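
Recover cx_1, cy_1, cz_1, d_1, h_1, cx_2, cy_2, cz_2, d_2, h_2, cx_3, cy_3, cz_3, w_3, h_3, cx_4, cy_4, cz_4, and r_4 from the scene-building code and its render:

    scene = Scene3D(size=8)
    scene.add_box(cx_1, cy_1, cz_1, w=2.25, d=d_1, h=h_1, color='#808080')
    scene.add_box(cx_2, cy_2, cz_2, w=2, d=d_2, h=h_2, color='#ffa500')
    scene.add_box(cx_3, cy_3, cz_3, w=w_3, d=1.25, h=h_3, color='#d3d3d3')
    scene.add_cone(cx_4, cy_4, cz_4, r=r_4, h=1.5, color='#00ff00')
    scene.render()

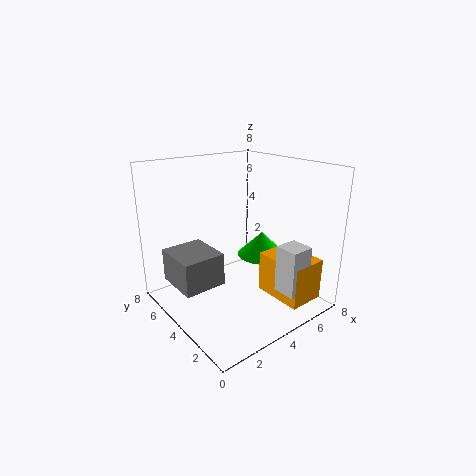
cx_1 = 0.25; cy_1 = 3.25; cz_1 = 2; d_1 = 2.5; h_1 = 1.75; cx_2 = 4.75; cy_2 = 0.25; cz_2 = 1; d_2 = 2.75; h_2 = 2.25; cx_3 = 4.5; cy_3 = 0.25; cz_3 = 1.75; w_3 = 1.25; h_3 = 2.5; cx_4 = 6.5; cy_4 = 4.75; cz_4 = 2; r_4 = 1.5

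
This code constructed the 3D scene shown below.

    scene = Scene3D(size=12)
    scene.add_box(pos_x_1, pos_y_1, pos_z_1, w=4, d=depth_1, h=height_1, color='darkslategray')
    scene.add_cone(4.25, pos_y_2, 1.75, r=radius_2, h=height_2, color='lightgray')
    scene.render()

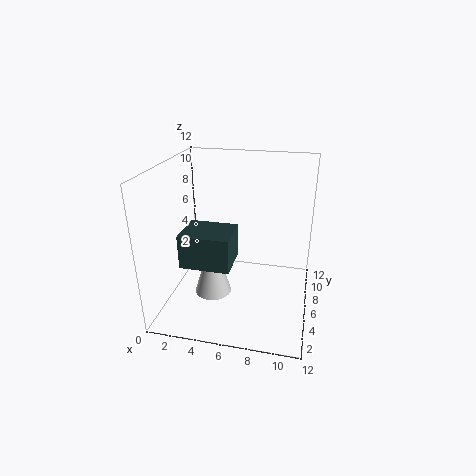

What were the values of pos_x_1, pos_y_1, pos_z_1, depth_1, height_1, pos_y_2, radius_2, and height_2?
pos_x_1 = 2; pos_y_1 = 2.75; pos_z_1 = 4.5; depth_1 = 3.25; height_1 = 2.75; pos_y_2 = 4.25; radius_2 = 1.5; height_2 = 5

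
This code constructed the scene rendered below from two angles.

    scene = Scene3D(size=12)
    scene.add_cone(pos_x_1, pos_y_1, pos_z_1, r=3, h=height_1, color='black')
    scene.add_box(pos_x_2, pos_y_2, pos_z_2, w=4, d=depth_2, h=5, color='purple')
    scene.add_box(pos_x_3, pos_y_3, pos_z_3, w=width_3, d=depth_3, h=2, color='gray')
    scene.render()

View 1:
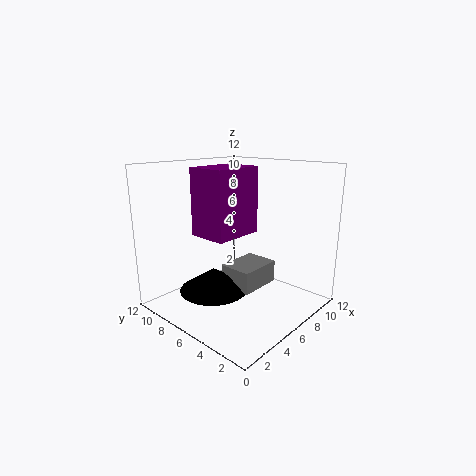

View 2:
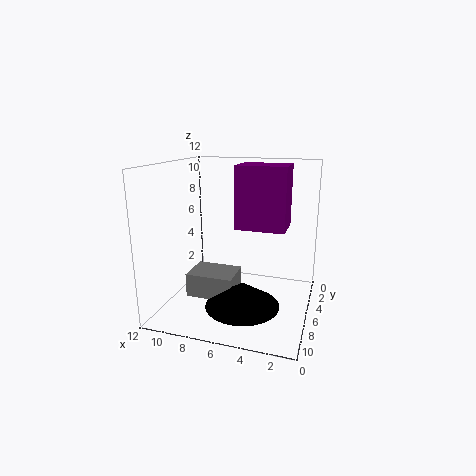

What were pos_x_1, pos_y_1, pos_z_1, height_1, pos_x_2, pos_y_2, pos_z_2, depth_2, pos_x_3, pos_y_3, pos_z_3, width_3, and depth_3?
pos_x_1 = 5, pos_y_1 = 8, pos_z_1 = 1, height_1 = 2, pos_x_2 = 2, pos_y_2 = 4, pos_z_2 = 7, depth_2 = 3, pos_x_3 = 6, pos_y_3 = 5, pos_z_3 = 1, width_3 = 4, depth_3 = 3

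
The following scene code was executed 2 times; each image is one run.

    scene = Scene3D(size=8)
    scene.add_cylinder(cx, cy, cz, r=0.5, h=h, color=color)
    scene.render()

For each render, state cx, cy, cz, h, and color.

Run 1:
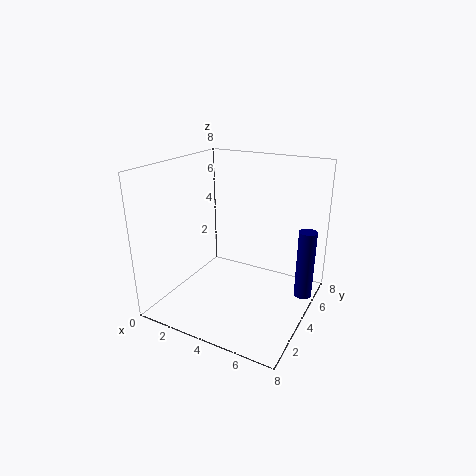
cx = 7.5; cy = 5.5; cz = 0.5; h = 4; color = 'navy'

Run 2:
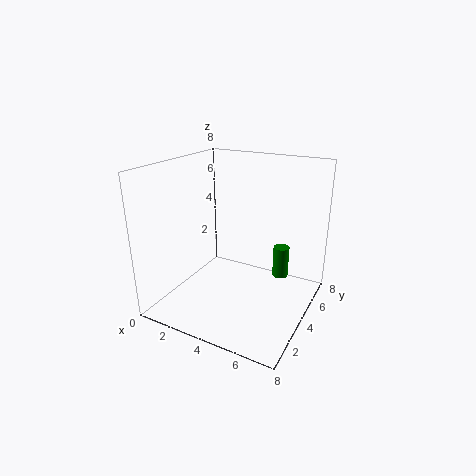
cx = 5.5; cy = 7; cz = 0.5; h = 2; color = 'green'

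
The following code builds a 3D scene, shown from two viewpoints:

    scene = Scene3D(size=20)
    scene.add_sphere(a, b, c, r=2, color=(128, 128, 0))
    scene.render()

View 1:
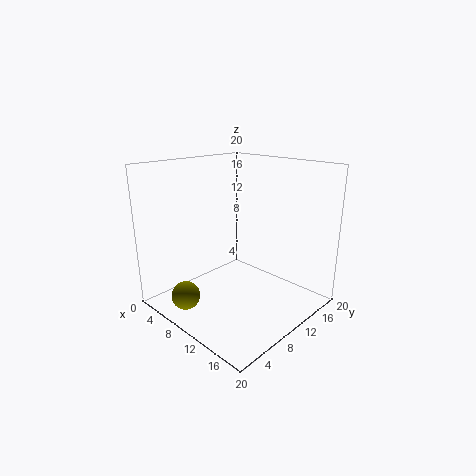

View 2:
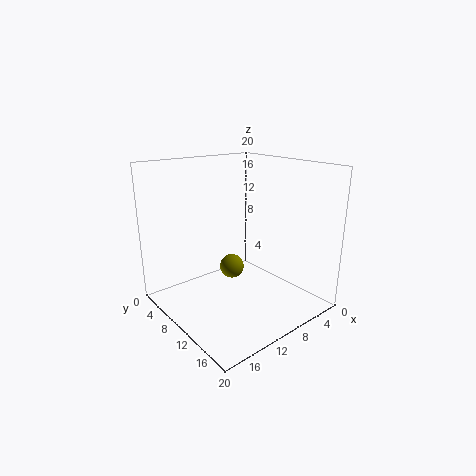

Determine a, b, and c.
a = 6, b = 3.5, c = 2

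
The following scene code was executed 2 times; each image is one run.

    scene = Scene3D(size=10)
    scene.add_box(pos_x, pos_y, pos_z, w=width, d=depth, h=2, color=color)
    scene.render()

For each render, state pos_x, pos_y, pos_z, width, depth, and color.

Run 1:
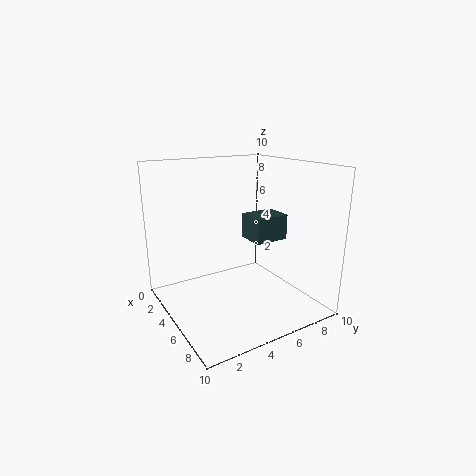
pos_x = 2, pos_y = 7.25, pos_z = 3.75, width = 2.25, depth = 2.75, color = 'darkslategray'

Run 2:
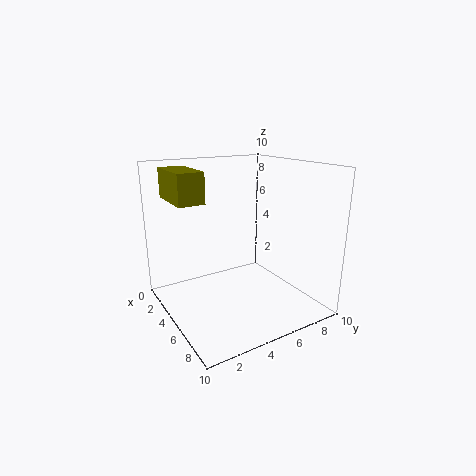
pos_x = 1.75, pos_y = 0.75, pos_z = 7.75, width = 3.5, depth = 1.75, color = 'olive'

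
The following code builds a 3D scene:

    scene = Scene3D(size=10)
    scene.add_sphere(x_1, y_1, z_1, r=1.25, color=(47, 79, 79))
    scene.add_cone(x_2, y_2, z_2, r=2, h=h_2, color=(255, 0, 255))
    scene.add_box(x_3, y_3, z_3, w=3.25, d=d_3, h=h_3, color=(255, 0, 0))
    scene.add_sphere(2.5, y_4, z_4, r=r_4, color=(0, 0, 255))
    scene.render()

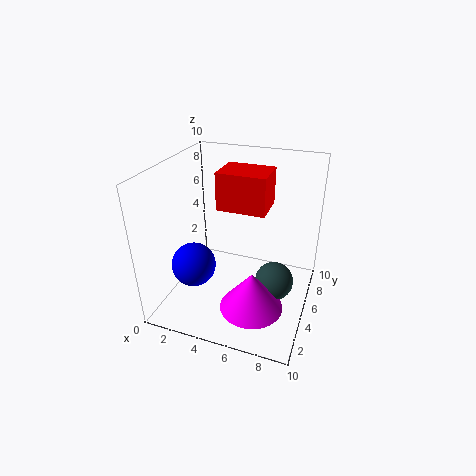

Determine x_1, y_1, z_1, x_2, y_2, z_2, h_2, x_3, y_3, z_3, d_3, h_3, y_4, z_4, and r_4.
x_1 = 8, y_1 = 3.75, z_1 = 3, x_2 = 7, y_2 = 2, z_2 = 2, h_2 = 2.5, x_3 = 3.75, y_3 = 4.25, z_3 = 7.25, d_3 = 2.5, h_3 = 2.5, y_4 = 3, z_4 = 3.5, r_4 = 1.5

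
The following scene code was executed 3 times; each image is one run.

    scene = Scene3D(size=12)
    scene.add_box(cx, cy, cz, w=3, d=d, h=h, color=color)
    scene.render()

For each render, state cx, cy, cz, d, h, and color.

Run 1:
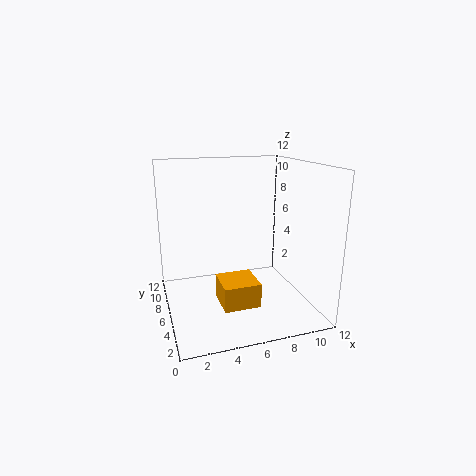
cx = 4, cy = 3, cz = 1, d = 3, h = 2, color = 'orange'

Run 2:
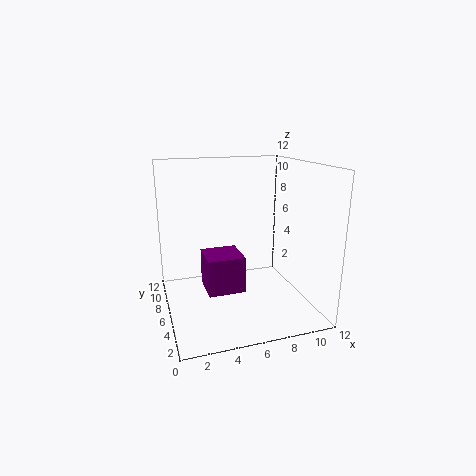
cx = 3, cy = 4, cz = 2, d = 3, h = 3, color = 'purple'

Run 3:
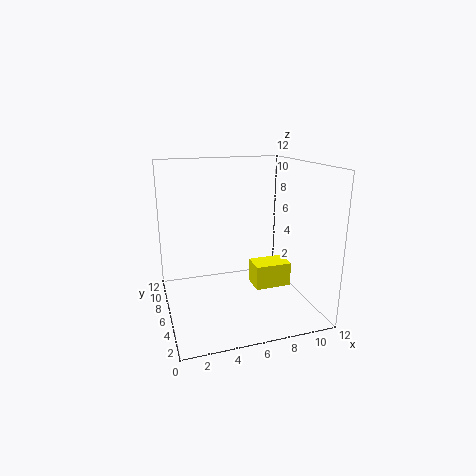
cx = 7, cy = 4, cz = 2, d = 2, h = 2, color = 'yellow'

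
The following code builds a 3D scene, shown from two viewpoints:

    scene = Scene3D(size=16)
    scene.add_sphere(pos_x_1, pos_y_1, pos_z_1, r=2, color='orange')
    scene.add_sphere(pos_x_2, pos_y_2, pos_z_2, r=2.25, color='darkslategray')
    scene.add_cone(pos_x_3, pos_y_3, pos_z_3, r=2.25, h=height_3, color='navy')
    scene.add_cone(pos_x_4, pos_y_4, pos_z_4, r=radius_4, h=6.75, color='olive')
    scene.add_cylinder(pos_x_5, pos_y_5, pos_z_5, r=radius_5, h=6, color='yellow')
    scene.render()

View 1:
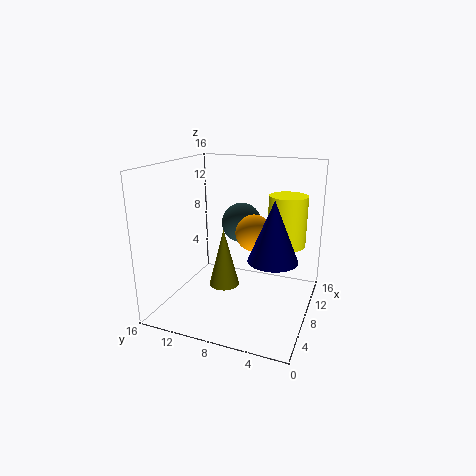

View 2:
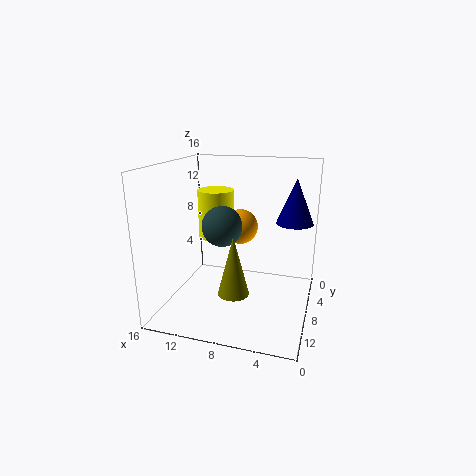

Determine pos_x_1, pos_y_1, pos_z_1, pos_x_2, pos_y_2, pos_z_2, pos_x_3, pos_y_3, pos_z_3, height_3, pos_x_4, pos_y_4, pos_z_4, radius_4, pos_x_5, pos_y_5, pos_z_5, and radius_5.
pos_x_1 = 8.25; pos_y_1 = 6.25; pos_z_1 = 8.75; pos_x_2 = 9.75; pos_y_2 = 8.25; pos_z_2 = 9.25; pos_x_3 = 2.5; pos_y_3 = 2.5; pos_z_3 = 8.5; height_3 = 5.5; pos_x_4 = 8; pos_y_4 = 9.75; pos_z_4 = 2; radius_4 = 1.75; pos_x_5 = 12.25; pos_y_5 = 3.5; pos_z_5 = 6.25; radius_5 = 2.25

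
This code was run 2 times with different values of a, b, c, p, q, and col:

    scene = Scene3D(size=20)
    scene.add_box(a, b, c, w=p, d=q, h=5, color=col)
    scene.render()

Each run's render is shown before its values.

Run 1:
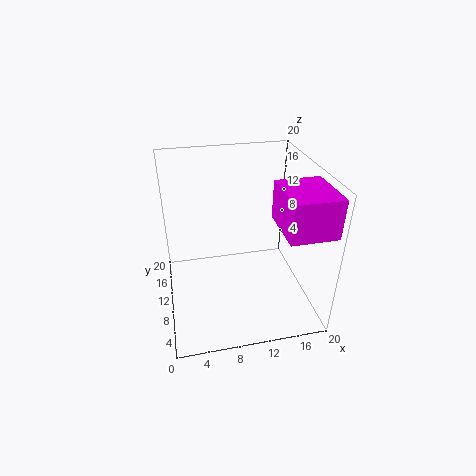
a = 14; b = 1; c = 14; p = 6; q = 7; col = 'magenta'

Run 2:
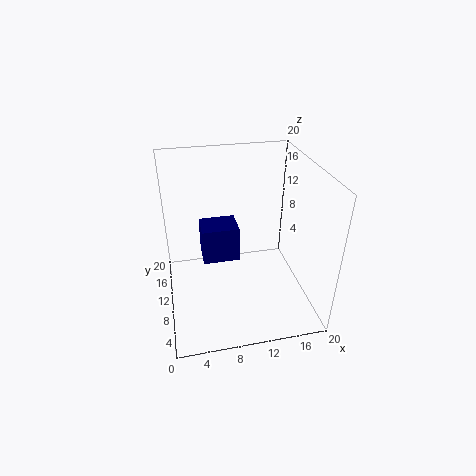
a = 5; b = 9; c = 7; p = 5; q = 4; col = 'navy'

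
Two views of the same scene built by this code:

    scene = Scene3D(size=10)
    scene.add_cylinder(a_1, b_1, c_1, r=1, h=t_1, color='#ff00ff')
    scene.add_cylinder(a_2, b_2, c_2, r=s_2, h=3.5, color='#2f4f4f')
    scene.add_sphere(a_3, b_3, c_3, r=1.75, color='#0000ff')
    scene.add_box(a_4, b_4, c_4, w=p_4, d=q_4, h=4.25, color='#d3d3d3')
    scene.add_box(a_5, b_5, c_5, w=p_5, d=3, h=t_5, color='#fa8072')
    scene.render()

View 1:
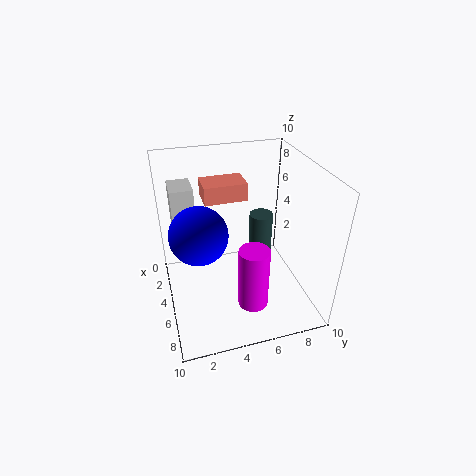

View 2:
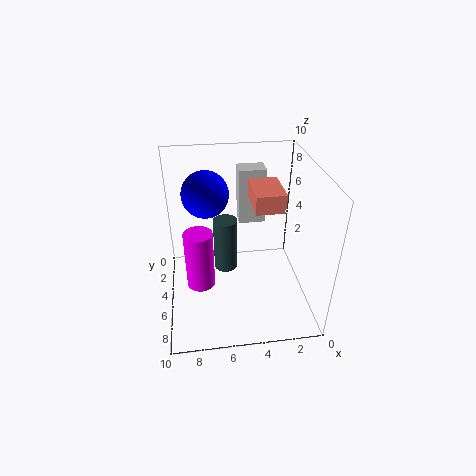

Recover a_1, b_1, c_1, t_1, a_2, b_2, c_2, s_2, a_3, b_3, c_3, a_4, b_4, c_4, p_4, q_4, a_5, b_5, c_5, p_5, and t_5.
a_1 = 7.75
b_1 = 5.25
c_1 = 1.5
t_1 = 4.25
a_2 = 6
b_2 = 6.25
c_2 = 3.75
s_2 = 0.75
a_3 = 7
b_3 = 2
c_3 = 7
a_4 = 2.5
b_4 = 0.75
c_4 = 4.5
p_4 = 2
q_4 = 1.5
a_5 = 2
b_5 = 3
c_5 = 7.25
p_5 = 2
t_5 = 1.25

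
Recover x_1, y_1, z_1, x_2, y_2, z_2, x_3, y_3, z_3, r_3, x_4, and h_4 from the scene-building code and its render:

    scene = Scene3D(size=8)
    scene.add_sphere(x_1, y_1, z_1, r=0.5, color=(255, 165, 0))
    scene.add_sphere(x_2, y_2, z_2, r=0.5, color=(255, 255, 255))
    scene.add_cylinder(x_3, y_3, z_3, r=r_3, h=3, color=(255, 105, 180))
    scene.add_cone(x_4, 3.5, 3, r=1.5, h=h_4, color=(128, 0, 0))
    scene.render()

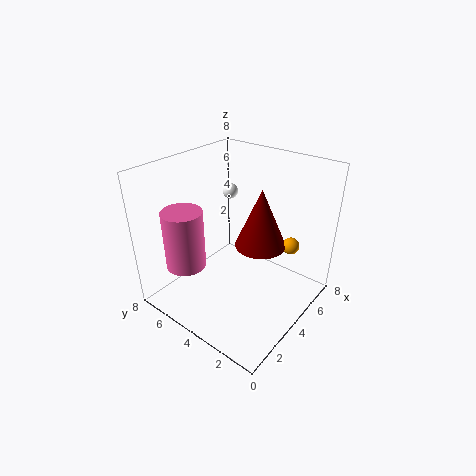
x_1 = 6.5; y_1 = 2; z_1 = 3; x_2 = 7; y_2 = 7; z_2 = 5; x_3 = 1; y_3 = 5; z_3 = 3.5; r_3 = 1; x_4 = 5.5; h_4 = 3.5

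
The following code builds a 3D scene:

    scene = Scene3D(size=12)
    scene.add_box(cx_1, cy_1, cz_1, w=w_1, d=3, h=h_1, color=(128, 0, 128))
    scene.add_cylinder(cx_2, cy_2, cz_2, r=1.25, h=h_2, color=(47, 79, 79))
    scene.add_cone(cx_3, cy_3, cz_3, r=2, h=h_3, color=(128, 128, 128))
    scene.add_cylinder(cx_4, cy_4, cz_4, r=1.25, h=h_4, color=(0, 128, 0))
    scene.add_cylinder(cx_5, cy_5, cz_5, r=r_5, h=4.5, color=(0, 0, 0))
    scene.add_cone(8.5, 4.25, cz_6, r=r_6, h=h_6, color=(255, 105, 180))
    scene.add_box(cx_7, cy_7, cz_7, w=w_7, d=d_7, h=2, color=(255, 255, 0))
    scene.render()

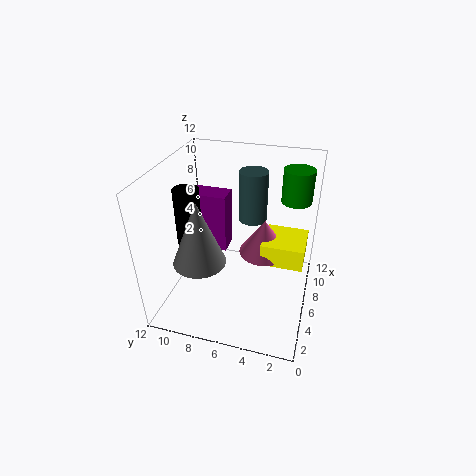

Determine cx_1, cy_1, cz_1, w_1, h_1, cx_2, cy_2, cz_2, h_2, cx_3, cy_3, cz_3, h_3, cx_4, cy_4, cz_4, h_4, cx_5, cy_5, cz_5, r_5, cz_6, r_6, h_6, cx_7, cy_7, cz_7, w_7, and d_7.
cx_1 = 5
cy_1 = 6.75
cz_1 = 5.25
w_1 = 1.75
h_1 = 4.75
cx_2 = 9
cy_2 = 5.5
cz_2 = 6.25
h_2 = 4.5
cx_3 = 2.5
cy_3 = 8
cz_3 = 5.75
h_3 = 5
cx_4 = 8.5
cy_4 = 1.75
cz_4 = 8.75
h_4 = 2.75
cx_5 = 4.25
cy_5 = 9.5
cz_5 = 6.25
r_5 = 1
cz_6 = 3.25
r_6 = 2.25
h_6 = 3.25
cx_7 = 6.75
cy_7 = 0.5
cz_7 = 3
w_7 = 3.75
d_7 = 3.75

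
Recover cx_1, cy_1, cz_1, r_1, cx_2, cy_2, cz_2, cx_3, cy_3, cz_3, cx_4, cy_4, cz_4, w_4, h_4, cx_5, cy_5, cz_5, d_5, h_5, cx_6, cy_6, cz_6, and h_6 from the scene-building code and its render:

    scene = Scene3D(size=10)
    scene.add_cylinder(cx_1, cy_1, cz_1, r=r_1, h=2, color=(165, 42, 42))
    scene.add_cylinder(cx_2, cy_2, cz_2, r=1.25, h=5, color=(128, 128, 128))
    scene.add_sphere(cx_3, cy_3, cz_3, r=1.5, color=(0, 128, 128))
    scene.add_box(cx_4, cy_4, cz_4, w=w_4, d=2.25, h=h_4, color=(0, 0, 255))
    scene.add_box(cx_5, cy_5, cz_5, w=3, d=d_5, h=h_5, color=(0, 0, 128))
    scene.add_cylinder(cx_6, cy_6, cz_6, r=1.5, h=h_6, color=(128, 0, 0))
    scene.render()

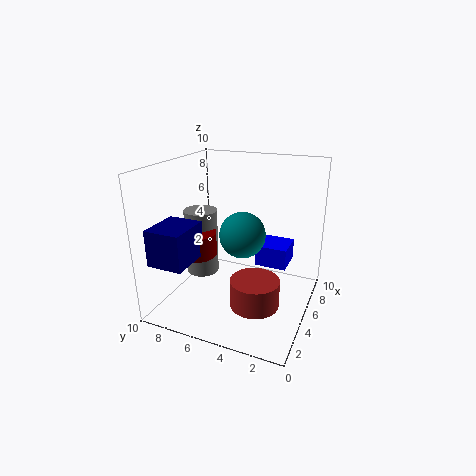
cx_1 = 4.5; cy_1 = 3.5; cz_1 = 0.25; r_1 = 1.75; cx_2 = 6; cy_2 = 8.5; cz_2 = 1.25; cx_3 = 4; cy_3 = 4.25; cz_3 = 5.75; cx_4 = 5.75; cy_4 = 1.75; cz_4 = 2.75; w_4 = 2.25; h_4 = 1.5; cx_5 = 1; cy_5 = 7.25; cz_5 = 3.75; d_5 = 2.5; h_5 = 2.5; cx_6 = 4.75; cy_6 = 8.25; cz_6 = 3.25; h_6 = 1.75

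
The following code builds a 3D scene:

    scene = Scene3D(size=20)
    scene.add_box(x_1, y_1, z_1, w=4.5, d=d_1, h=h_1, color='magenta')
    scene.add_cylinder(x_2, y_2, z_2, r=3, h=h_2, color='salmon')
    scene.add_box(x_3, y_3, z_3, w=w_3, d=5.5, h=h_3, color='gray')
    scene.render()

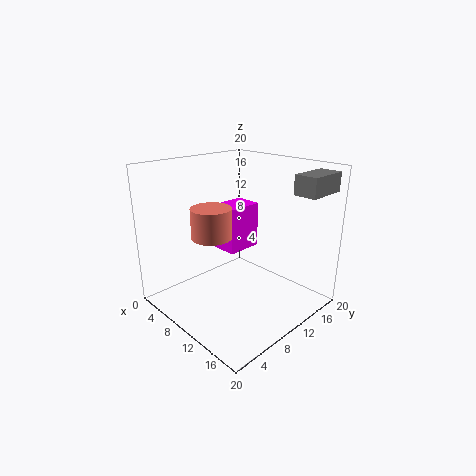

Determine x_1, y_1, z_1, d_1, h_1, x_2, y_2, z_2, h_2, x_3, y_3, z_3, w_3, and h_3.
x_1 = 0.5
y_1 = 13.5
z_1 = 4.5
d_1 = 6
h_1 = 7.5
x_2 = 5.5
y_2 = 9
z_2 = 9
h_2 = 4.5
x_3 = 17
y_3 = 12.5
z_3 = 17
w_3 = 3
h_3 = 2.5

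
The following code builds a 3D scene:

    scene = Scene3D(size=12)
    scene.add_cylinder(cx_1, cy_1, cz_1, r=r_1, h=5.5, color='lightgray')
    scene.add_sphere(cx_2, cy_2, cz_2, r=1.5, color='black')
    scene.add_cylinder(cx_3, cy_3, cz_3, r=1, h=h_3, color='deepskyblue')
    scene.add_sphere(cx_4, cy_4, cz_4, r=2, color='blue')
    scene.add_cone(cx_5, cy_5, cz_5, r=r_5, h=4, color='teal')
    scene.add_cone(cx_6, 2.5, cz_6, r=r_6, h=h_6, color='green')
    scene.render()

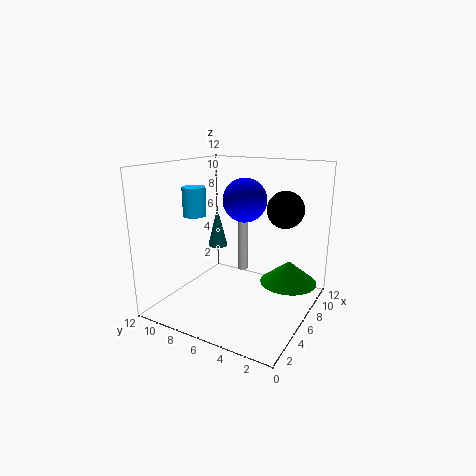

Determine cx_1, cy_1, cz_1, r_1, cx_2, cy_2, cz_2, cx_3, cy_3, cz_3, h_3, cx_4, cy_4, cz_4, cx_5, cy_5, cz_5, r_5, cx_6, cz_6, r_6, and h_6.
cx_1 = 10.5
cy_1 = 8
cz_1 = 1
r_1 = 0.5
cx_2 = 7.5
cy_2 = 2.5
cz_2 = 8.5
cx_3 = 5.5
cy_3 = 10
cz_3 = 7.5
h_3 = 2.5
cx_4 = 9
cy_4 = 7
cz_4 = 8.5
cx_5 = 10.5
cy_5 = 11
cz_5 = 3
r_5 = 1
cx_6 = 9
cz_6 = 1.5
r_6 = 2.5
h_6 = 2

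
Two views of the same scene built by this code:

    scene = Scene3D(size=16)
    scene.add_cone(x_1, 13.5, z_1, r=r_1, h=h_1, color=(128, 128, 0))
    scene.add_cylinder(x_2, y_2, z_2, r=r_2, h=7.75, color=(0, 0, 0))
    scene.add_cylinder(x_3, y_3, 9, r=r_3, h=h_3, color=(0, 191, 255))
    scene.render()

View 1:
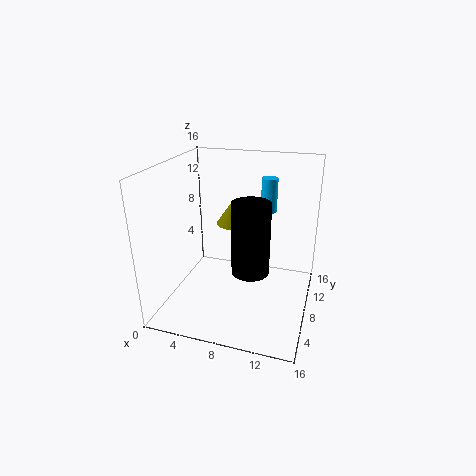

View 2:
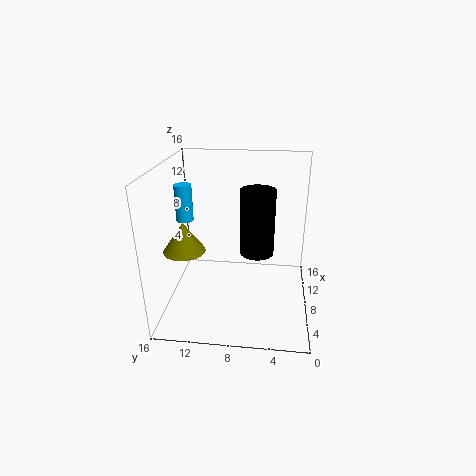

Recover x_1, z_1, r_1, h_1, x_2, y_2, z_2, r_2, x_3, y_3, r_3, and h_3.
x_1 = 5.75
z_1 = 7.25
r_1 = 2.25
h_1 = 3.25
x_2 = 10
y_2 = 6
z_2 = 5.25
r_2 = 2
x_3 = 10
y_3 = 14.5
r_3 = 1
h_3 = 4.25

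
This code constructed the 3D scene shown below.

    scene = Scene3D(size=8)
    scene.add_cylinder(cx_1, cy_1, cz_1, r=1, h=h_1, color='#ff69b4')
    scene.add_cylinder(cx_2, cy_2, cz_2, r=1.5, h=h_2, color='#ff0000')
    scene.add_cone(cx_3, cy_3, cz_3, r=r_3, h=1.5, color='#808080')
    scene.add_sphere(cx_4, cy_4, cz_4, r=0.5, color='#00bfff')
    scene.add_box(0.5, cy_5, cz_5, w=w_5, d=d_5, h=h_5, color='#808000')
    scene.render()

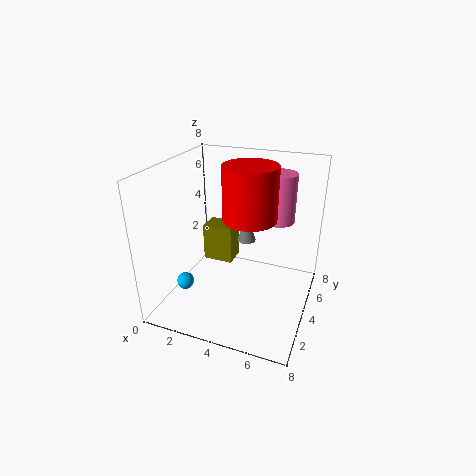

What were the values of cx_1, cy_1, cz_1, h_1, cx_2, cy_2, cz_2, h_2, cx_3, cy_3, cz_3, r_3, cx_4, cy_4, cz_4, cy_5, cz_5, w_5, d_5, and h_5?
cx_1 = 5.5; cy_1 = 7; cz_1 = 4; h_1 = 3; cx_2 = 4.5; cy_2 = 4.5; cz_2 = 5; h_2 = 3; cx_3 = 4.5; cy_3 = 4; cz_3 = 4; r_3 = 0.5; cx_4 = 1; cy_4 = 3; cz_4 = 1; cy_5 = 6.5; cz_5 = 0.5; w_5 = 2; d_5 = 1.5; h_5 = 2.5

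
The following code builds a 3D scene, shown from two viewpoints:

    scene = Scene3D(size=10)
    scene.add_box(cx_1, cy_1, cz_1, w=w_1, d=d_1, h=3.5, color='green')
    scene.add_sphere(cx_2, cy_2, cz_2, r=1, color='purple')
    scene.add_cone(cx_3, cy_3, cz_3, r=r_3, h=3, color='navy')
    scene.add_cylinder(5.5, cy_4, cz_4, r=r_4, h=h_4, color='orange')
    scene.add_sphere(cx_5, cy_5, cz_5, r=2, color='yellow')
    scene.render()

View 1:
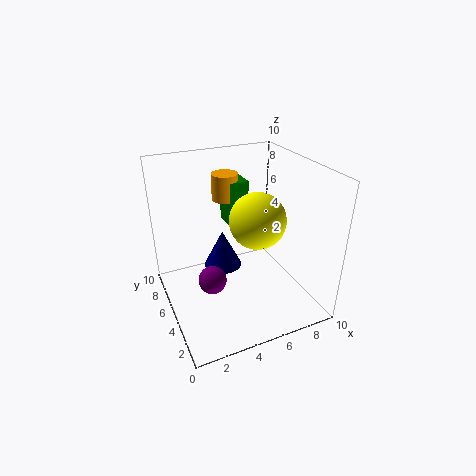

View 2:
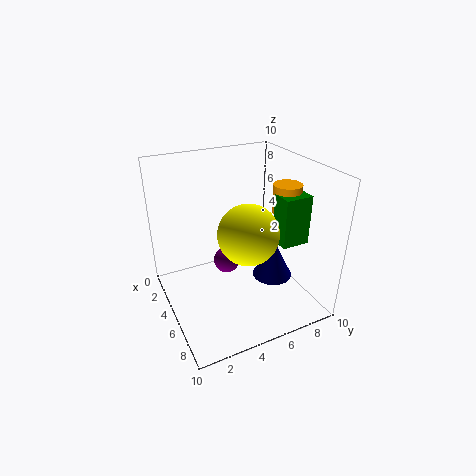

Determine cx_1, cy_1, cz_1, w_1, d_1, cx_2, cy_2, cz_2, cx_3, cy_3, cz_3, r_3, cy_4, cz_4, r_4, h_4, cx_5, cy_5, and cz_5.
cx_1 = 5.5, cy_1 = 7.5, cz_1 = 4.5, w_1 = 1.5, d_1 = 2, cx_2 = 3, cy_2 = 5, cz_2 = 2, cx_3 = 5, cy_3 = 8, cz_3 = 1, r_3 = 1.5, cy_4 = 8.5, cz_4 = 6.5, r_4 = 1, h_4 = 2, cx_5 = 6.5, cy_5 = 5, cz_5 = 6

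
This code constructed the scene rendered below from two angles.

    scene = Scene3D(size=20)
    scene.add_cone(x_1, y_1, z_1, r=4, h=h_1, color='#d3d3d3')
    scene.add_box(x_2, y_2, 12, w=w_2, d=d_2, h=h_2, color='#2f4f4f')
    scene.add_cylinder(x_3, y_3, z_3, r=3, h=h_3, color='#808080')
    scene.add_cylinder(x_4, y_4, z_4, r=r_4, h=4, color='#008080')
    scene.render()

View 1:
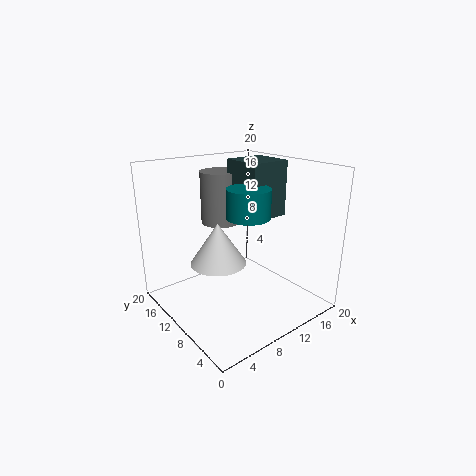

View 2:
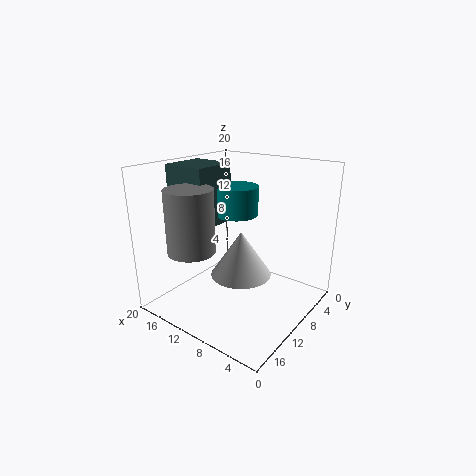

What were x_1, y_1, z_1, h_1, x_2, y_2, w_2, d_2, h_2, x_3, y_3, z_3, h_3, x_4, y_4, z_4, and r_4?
x_1 = 8; y_1 = 12; z_1 = 6; h_1 = 6; x_2 = 12; y_2 = 9; w_2 = 6; d_2 = 6; h_2 = 8; x_3 = 12; y_3 = 17; z_3 = 10; h_3 = 8; x_4 = 11; y_4 = 9; z_4 = 13; r_4 = 3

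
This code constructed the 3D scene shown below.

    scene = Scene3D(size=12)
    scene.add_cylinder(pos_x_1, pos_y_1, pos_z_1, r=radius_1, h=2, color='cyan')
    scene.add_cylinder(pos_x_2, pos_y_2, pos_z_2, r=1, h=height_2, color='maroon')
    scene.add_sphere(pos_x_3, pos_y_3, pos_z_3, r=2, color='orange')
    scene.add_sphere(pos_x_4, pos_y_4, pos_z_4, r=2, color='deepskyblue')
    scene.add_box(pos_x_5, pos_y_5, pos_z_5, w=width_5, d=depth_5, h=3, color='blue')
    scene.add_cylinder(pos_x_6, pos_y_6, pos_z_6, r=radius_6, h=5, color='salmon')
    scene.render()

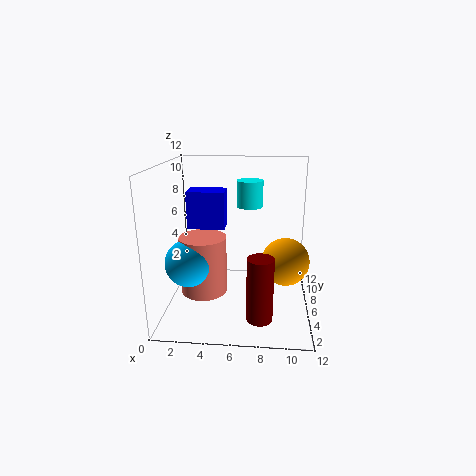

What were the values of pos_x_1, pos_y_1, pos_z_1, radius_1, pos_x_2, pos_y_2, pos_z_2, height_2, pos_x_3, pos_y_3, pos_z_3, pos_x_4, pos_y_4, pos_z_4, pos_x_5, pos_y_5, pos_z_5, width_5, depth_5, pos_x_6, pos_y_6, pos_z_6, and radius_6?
pos_x_1 = 7; pos_y_1 = 5; pos_z_1 = 9; radius_1 = 1; pos_x_2 = 8; pos_y_2 = 2; pos_z_2 = 1; height_2 = 5; pos_x_3 = 10; pos_y_3 = 6; pos_z_3 = 4; pos_x_4 = 2; pos_y_4 = 5; pos_z_4 = 4; pos_x_5 = 2; pos_y_5 = 5; pos_z_5 = 7; width_5 = 3; depth_5 = 2; pos_x_6 = 3; pos_y_6 = 6; pos_z_6 = 1; radius_6 = 2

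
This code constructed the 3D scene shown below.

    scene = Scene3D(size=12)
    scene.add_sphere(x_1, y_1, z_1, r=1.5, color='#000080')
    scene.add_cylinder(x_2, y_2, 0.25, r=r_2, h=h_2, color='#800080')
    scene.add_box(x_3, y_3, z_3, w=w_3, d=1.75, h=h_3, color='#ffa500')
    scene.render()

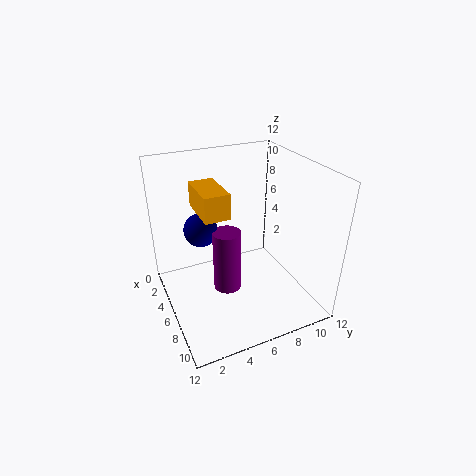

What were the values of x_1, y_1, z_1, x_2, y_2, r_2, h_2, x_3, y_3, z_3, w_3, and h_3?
x_1 = 3
y_1 = 3.75
z_1 = 5.75
x_2 = 4.75
y_2 = 5.5
r_2 = 1.25
h_2 = 5.75
x_3 = 6.5
y_3 = 2
z_3 = 10
w_3 = 3.25
h_3 = 1.75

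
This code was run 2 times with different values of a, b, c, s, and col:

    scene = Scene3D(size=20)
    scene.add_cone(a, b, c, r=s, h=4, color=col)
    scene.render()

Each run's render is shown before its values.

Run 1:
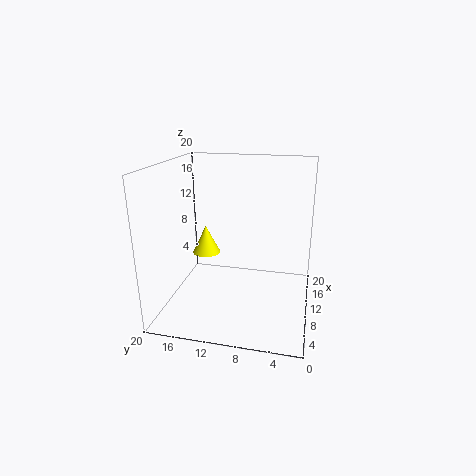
a = 11, b = 15, c = 7, s = 2, col = 'yellow'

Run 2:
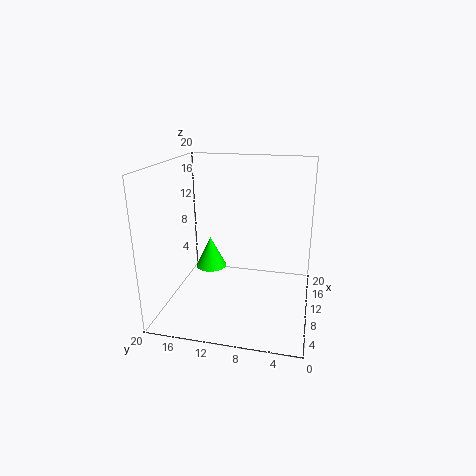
a = 7, b = 13, c = 7, s = 2, col = 'lime'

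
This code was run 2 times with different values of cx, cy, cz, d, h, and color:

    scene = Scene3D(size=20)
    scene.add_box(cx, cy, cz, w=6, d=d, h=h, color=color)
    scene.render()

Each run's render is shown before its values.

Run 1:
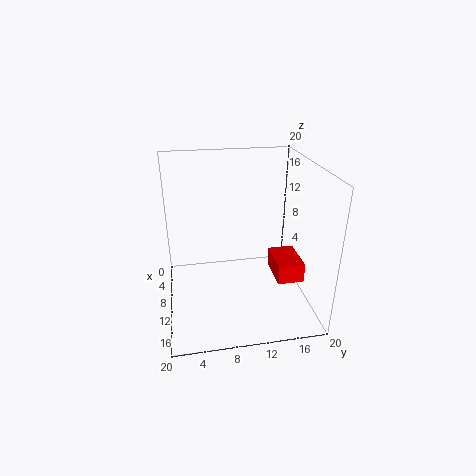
cx = 5
cy = 16
cz = 2
d = 4
h = 3
color = 'red'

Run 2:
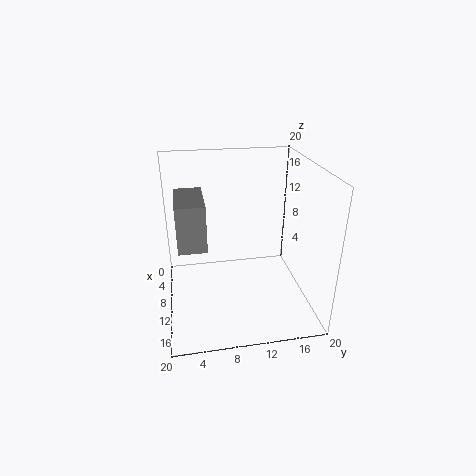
cx = 14
cy = 2
cz = 14
d = 3
h = 5
color = 'gray'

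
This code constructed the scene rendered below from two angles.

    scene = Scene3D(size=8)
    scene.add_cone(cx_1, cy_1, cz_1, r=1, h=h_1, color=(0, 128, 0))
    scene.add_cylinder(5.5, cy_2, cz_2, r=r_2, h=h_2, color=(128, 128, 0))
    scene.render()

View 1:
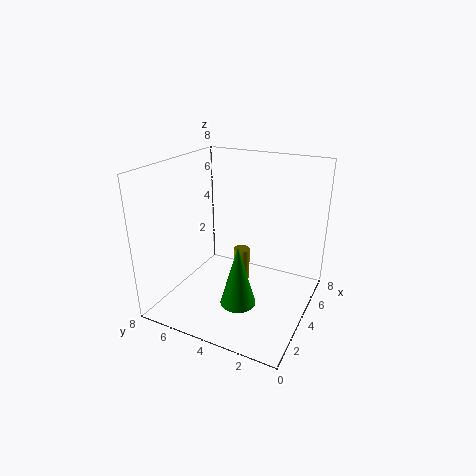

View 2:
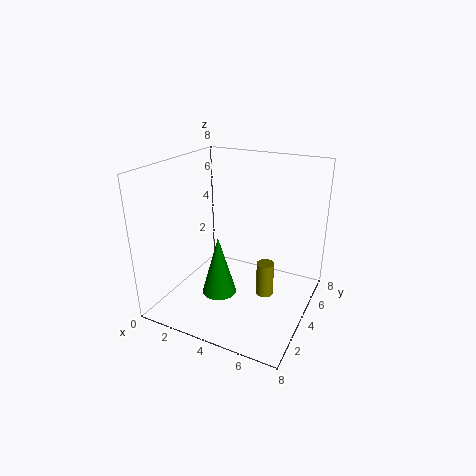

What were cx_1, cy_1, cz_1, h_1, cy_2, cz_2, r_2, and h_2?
cx_1 = 3, cy_1 = 3.5, cz_1 = 0.5, h_1 = 3.5, cy_2 = 4.5, cz_2 = 0.5, r_2 = 0.5, h_2 = 2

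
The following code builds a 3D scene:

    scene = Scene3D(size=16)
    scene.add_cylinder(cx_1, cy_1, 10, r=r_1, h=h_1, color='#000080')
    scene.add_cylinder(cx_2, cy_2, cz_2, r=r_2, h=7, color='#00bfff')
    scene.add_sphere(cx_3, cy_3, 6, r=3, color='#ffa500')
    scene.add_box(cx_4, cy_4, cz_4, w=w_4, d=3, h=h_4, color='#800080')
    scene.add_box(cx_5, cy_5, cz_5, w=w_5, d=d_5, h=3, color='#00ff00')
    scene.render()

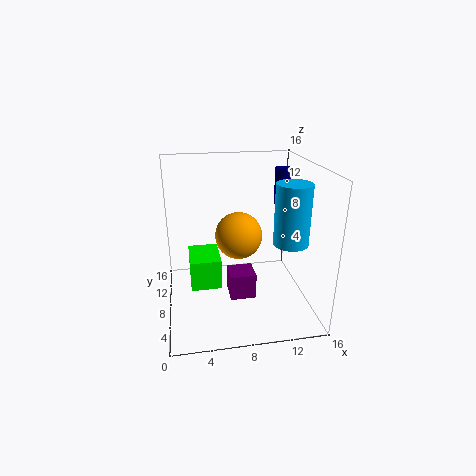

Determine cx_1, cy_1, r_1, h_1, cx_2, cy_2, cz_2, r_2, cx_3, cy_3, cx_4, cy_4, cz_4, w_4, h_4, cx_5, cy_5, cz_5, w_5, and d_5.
cx_1 = 14.5, cy_1 = 13, r_1 = 1, h_1 = 4.5, cx_2 = 14, cy_2 = 7.5, cz_2 = 7, r_2 = 2, cx_3 = 9, cy_3 = 13, cx_4 = 7, cy_4 = 7, cz_4 = 0.5, w_4 = 3, h_4 = 3, cx_5 = 2.5, cy_5 = 3, cz_5 = 5, w_5 = 3, d_5 = 4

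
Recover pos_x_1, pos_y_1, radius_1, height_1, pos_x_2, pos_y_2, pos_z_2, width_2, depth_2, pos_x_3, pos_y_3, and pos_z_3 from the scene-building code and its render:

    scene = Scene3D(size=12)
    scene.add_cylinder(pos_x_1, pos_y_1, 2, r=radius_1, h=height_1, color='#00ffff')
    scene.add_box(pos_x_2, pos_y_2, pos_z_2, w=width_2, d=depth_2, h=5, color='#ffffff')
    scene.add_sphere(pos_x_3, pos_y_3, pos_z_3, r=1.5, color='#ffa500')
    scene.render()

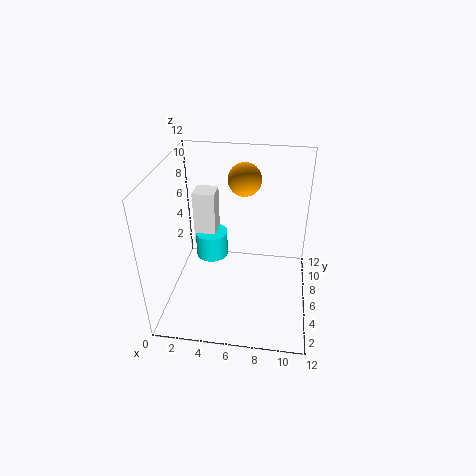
pos_x_1 = 3, pos_y_1 = 9, radius_1 = 1.5, height_1 = 2.5, pos_x_2 = 1.5, pos_y_2 = 8.5, pos_z_2 = 3.5, width_2 = 2, depth_2 = 2, pos_x_3 = 6, pos_y_3 = 10, pos_z_3 = 9.5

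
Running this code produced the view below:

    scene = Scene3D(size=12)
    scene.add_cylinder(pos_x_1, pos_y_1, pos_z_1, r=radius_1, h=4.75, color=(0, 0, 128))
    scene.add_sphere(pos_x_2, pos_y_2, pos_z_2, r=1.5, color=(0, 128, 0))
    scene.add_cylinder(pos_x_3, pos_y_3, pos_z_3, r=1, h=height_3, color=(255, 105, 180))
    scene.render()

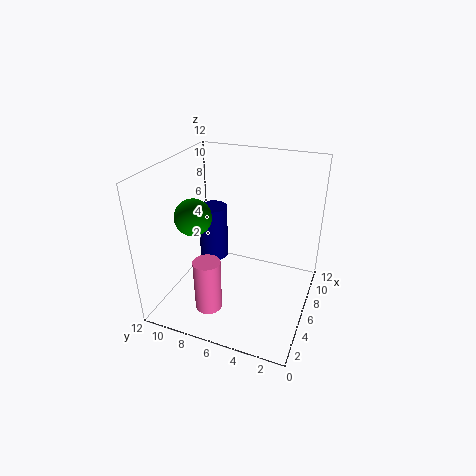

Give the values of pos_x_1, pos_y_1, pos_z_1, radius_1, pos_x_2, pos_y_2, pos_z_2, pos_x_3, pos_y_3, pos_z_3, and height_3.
pos_x_1 = 7, pos_y_1 = 8.75, pos_z_1 = 3.25, radius_1 = 1.25, pos_x_2 = 4.5, pos_y_2 = 9.25, pos_z_2 = 8, pos_x_3 = 1.25, pos_y_3 = 6.5, pos_z_3 = 2.5, height_3 = 4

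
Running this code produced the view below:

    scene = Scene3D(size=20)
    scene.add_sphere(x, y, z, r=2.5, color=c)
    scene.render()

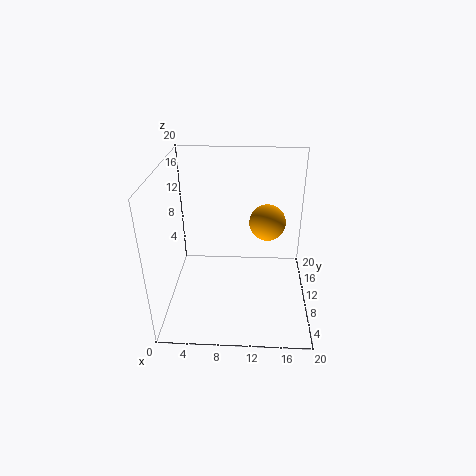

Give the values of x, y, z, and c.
x = 14
y = 11
z = 12
c = 'orange'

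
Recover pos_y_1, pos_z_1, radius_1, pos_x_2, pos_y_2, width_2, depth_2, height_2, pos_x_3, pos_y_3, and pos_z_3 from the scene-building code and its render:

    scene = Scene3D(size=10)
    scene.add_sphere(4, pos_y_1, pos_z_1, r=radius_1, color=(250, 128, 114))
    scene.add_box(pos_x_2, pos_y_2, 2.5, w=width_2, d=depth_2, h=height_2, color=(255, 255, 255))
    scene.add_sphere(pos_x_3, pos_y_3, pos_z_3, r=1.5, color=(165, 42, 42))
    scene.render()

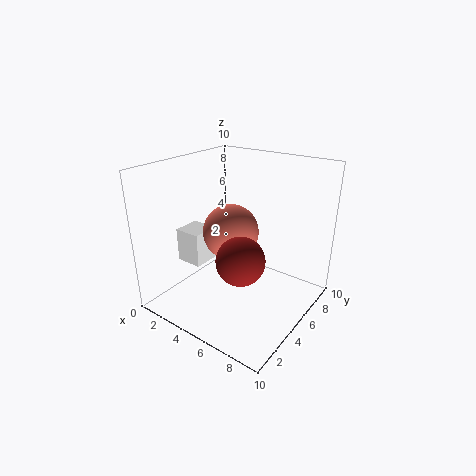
pos_y_1 = 5.5; pos_z_1 = 5; radius_1 = 2; pos_x_2 = 0.5; pos_y_2 = 3.5; width_2 = 2; depth_2 = 2; height_2 = 2.5; pos_x_3 = 7; pos_y_3 = 2.5; pos_z_3 = 5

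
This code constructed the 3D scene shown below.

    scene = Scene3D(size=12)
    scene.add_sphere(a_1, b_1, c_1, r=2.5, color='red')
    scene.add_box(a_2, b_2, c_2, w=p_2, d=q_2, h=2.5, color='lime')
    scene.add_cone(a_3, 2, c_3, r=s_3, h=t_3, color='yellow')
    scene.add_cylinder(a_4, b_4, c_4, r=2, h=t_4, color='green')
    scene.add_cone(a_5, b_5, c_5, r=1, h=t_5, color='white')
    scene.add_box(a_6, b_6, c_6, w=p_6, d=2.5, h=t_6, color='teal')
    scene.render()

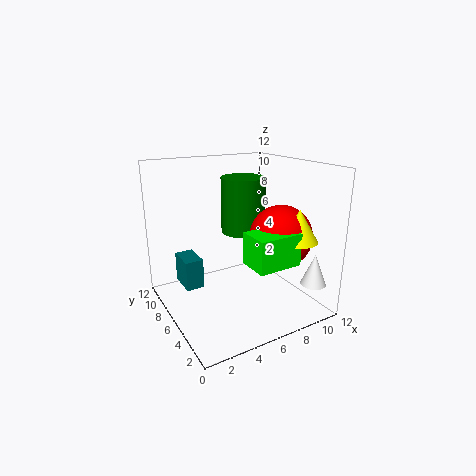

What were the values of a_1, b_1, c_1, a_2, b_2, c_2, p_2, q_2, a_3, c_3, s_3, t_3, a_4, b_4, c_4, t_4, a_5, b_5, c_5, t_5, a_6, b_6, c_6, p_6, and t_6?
a_1 = 8.5
b_1 = 3.5
c_1 = 6.5
a_2 = 5
b_2 = 1
c_2 = 5
p_2 = 3.5
q_2 = 2.5
a_3 = 9
c_3 = 6.5
s_3 = 1.5
t_3 = 2.5
a_4 = 8
b_4 = 8.5
c_4 = 5.5
t_4 = 5
a_5 = 10
b_5 = 1
c_5 = 3
t_5 = 2.5
a_6 = 1.5
b_6 = 6.5
c_6 = 2
p_6 = 1.5
t_6 = 2.5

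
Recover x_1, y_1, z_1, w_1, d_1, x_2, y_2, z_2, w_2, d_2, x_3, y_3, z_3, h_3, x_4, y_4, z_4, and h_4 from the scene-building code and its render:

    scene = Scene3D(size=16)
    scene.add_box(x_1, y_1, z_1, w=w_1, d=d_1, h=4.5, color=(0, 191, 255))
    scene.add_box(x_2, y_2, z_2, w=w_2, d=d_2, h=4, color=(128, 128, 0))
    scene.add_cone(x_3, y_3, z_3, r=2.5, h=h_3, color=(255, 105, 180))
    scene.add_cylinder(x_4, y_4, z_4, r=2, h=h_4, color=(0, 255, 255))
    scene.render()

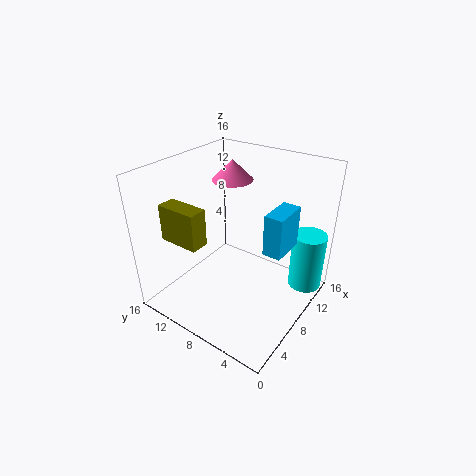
x_1 = 7.5; y_1 = 2.5; z_1 = 7.5; w_1 = 4; d_1 = 2; x_2 = 2.5; y_2 = 9.5; z_2 = 8.5; w_2 = 2; d_2 = 4.5; x_3 = 12.5; y_3 = 12; z_3 = 12.5; h_3 = 2.5; x_4 = 14; y_4 = 2; z_4 = 0.5; h_4 = 7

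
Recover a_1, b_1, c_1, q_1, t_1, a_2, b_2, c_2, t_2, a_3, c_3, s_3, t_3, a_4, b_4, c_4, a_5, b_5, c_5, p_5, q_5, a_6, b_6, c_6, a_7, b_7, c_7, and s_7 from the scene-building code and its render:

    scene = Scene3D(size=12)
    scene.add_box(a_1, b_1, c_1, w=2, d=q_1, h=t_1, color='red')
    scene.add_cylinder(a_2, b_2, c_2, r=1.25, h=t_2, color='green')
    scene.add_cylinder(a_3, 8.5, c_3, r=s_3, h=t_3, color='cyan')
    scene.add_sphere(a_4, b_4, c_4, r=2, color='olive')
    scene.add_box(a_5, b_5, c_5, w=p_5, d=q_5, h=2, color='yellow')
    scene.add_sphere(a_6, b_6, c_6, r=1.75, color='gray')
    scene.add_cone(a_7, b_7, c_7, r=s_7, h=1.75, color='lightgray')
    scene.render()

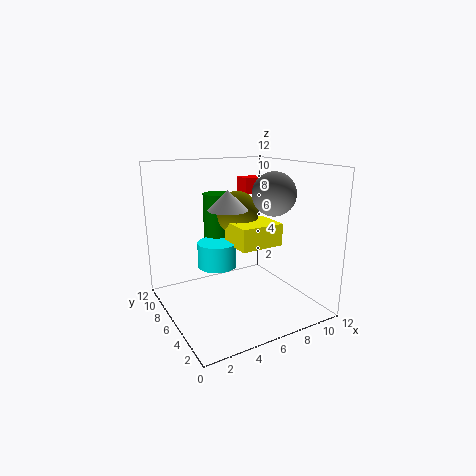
a_1 = 9, b_1 = 9.75, c_1 = 8.75, q_1 = 1.75, t_1 = 1.5, a_2 = 6.25, b_2 = 10.5, c_2 = 4.75, t_2 = 4.25, a_3 = 5.25, c_3 = 2.75, s_3 = 1.75, t_3 = 2.25, a_4 = 7.75, b_4 = 9.25, c_4 = 7.25, a_5 = 6.25, b_5 = 5.5, c_5 = 4.75, p_5 = 4, q_5 = 3.25, a_6 = 8.25, b_6 = 4.25, c_6 = 9.75, a_7 = 6, b_7 = 7.75, c_7 = 8, s_7 = 1.75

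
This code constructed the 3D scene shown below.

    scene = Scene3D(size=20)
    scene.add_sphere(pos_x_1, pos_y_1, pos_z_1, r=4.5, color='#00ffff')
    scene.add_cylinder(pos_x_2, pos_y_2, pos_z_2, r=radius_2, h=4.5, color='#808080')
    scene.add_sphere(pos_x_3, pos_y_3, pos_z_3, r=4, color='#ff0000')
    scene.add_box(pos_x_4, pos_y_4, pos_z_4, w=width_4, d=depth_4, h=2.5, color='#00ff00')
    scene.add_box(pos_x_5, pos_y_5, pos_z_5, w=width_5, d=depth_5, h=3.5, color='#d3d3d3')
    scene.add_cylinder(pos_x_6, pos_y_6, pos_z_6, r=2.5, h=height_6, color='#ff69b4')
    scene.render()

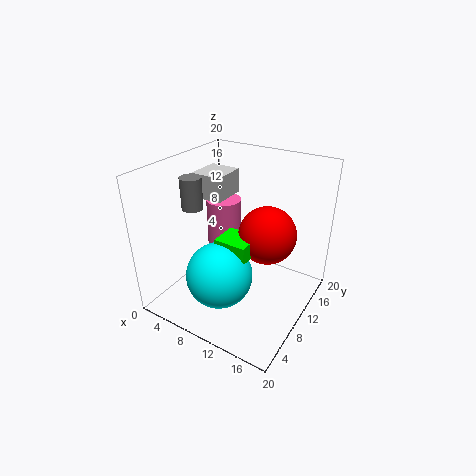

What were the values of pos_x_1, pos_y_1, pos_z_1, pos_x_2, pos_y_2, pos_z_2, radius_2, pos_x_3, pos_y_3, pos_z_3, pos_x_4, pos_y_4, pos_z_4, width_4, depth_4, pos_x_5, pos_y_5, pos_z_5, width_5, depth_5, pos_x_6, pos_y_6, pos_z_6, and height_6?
pos_x_1 = 9.5; pos_y_1 = 6; pos_z_1 = 6; pos_x_2 = 3.5; pos_y_2 = 8.5; pos_z_2 = 13.5; radius_2 = 1.5; pos_x_3 = 13.5; pos_y_3 = 12; pos_z_3 = 10.5; pos_x_4 = 8.5; pos_y_4 = 6.5; pos_z_4 = 8.5; width_4 = 4.5; depth_4 = 4; pos_x_5 = 2.5; pos_y_5 = 10; pos_z_5 = 14.5; width_5 = 4.5; depth_5 = 5; pos_x_6 = 6; pos_y_6 = 12.5; pos_z_6 = 5; height_6 = 9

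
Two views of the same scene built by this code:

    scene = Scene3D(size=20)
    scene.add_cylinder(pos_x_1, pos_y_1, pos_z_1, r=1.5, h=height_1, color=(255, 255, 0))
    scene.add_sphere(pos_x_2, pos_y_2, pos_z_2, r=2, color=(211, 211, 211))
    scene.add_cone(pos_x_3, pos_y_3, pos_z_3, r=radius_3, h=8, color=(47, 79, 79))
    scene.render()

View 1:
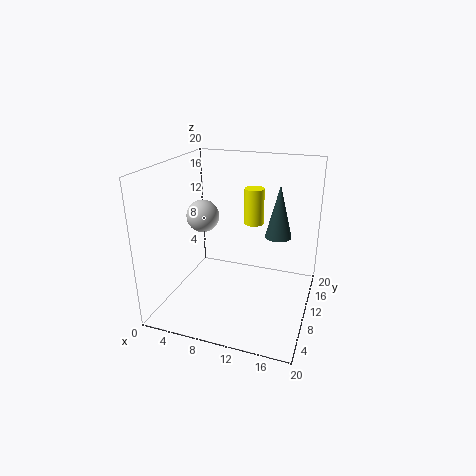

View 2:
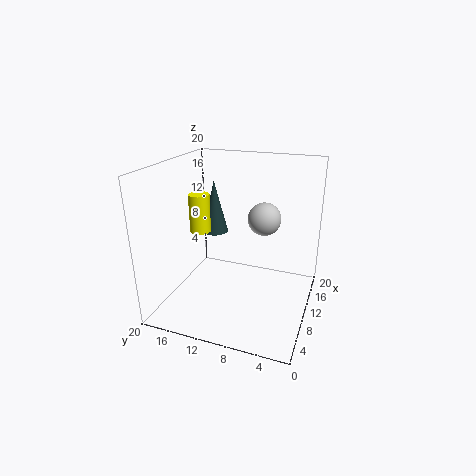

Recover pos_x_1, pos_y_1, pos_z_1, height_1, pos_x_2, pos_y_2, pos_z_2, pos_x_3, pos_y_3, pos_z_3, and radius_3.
pos_x_1 = 10.5
pos_y_1 = 16
pos_z_1 = 10
height_1 = 5.5
pos_x_2 = 7
pos_y_2 = 5.5
pos_z_2 = 14.5
pos_x_3 = 14.5
pos_y_3 = 15.5
pos_z_3 = 8.5
radius_3 = 2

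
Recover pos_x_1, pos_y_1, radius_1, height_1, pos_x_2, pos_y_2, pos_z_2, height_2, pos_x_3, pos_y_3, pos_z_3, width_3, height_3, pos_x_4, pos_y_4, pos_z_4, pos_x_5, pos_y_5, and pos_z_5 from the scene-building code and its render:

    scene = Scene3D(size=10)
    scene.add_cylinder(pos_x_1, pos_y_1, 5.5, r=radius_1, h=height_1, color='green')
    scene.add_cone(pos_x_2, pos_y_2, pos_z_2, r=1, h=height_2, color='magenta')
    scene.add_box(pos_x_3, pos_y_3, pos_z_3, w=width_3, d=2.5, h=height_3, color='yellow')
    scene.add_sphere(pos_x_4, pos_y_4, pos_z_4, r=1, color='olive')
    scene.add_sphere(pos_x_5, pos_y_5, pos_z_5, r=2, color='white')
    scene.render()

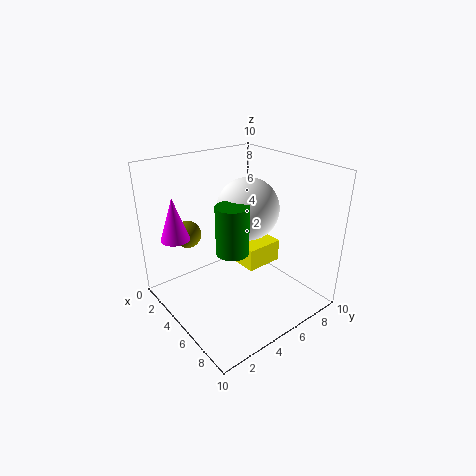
pos_x_1 = 7, pos_y_1 = 3, radius_1 = 1, height_1 = 3, pos_x_2 = 2.5, pos_y_2 = 1.5, pos_z_2 = 5, height_2 = 3, pos_x_3 = 4, pos_y_3 = 4.5, pos_z_3 = 3.5, width_3 = 3, height_3 = 1.5, pos_x_4 = 1.5, pos_y_4 = 3, pos_z_4 = 4.5, pos_x_5 = 6, pos_y_5 = 5, pos_z_5 = 7.5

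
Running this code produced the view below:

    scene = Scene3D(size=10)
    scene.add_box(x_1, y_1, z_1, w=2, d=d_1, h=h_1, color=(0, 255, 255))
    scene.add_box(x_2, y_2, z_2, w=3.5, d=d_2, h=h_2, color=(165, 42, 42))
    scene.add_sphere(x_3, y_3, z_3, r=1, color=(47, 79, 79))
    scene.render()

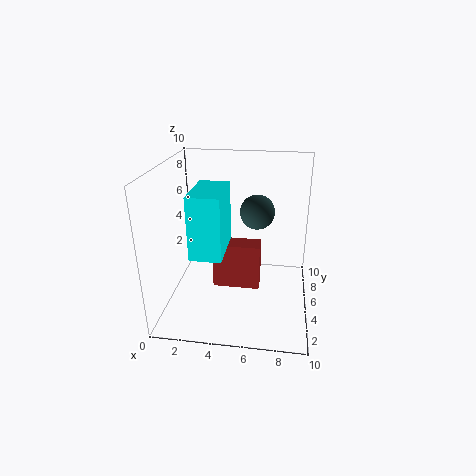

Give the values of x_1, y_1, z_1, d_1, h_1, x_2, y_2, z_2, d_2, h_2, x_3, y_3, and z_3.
x_1 = 2.5
y_1 = 1.5
z_1 = 5
d_1 = 3.5
h_1 = 4
x_2 = 3
y_2 = 5.5
z_2 = 0.5
d_2 = 1.5
h_2 = 3.5
x_3 = 6.5
y_3 = 2.5
z_3 = 8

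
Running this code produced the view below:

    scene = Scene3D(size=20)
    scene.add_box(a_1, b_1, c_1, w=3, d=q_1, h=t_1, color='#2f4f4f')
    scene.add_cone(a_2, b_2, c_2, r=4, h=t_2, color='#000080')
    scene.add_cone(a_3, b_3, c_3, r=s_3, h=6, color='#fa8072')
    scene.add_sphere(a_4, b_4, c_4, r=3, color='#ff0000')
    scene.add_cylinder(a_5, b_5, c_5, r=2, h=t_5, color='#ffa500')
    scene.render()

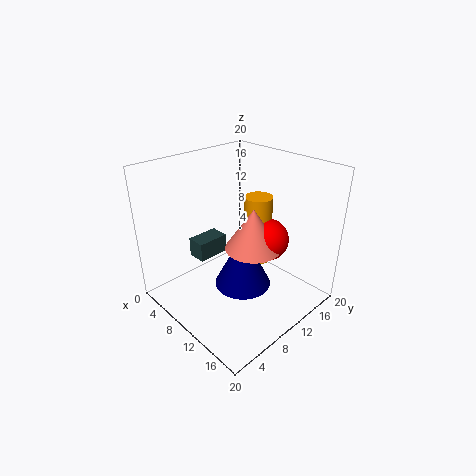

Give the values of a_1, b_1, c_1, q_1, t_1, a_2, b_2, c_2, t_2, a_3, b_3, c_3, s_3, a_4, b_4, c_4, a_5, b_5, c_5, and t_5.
a_1 = 1, b_1 = 8, c_1 = 4, q_1 = 5, t_1 = 3, a_2 = 11, b_2 = 10, c_2 = 3, t_2 = 8, a_3 = 11, b_3 = 12, c_3 = 8, s_3 = 4, a_4 = 12, b_4 = 14, c_4 = 9, a_5 = 10, b_5 = 14, c_5 = 5, t_5 = 10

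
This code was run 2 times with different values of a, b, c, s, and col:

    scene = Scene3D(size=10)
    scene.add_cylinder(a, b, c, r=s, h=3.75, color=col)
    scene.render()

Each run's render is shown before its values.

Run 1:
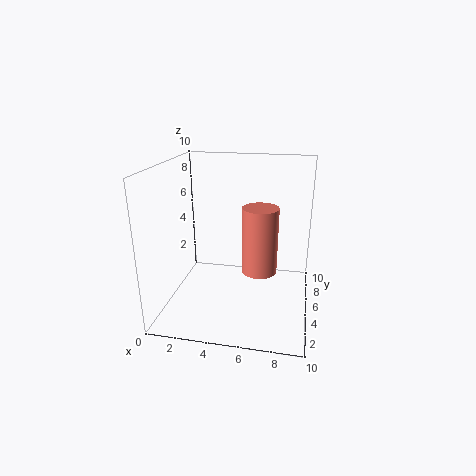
a = 7; b = 1.25; c = 4.75; s = 1; col = 'salmon'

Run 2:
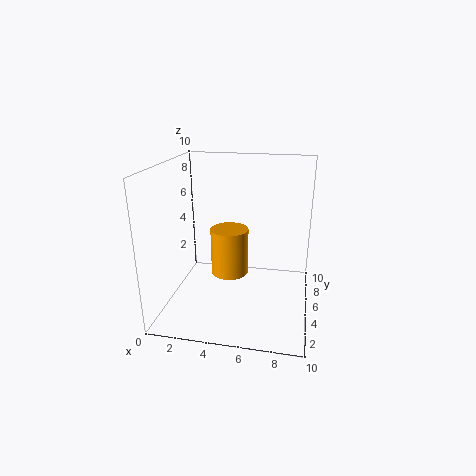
a = 3.75; b = 7.75; c = 0.75; s = 1.5; col = 'orange'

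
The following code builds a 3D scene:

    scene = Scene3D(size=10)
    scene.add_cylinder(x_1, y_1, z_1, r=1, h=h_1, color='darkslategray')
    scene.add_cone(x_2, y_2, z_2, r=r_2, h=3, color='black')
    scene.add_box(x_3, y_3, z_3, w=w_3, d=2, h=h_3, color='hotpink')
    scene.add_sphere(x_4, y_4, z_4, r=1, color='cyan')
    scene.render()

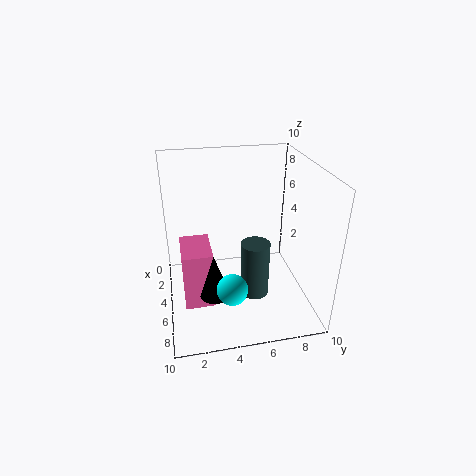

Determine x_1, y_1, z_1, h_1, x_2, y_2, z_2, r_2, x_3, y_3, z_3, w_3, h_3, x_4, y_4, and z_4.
x_1 = 6
y_1 = 6
z_1 = 1
h_1 = 4
x_2 = 7
y_2 = 3
z_2 = 2
r_2 = 1
x_3 = 4
y_3 = 1
z_3 = 1
w_3 = 3
h_3 = 4
x_4 = 8
y_4 = 4
z_4 = 3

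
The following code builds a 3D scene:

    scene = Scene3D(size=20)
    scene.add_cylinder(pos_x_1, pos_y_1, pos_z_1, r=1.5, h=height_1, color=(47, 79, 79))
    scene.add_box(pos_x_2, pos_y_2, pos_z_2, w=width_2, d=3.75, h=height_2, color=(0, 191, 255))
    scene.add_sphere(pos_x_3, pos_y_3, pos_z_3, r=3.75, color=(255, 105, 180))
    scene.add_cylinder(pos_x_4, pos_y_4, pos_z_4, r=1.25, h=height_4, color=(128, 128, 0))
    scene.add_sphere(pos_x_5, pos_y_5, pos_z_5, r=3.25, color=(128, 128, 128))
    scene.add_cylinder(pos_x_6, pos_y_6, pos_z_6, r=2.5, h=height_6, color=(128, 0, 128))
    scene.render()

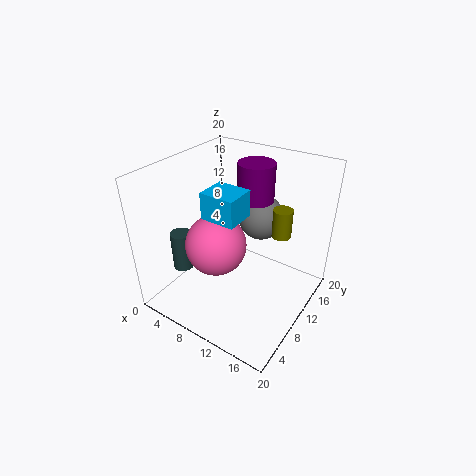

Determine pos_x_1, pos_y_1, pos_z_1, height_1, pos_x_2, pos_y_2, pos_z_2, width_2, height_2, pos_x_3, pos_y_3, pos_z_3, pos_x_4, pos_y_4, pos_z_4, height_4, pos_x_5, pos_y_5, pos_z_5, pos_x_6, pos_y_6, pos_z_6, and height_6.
pos_x_1 = 2.5; pos_y_1 = 6.5; pos_z_1 = 4.25; height_1 = 5.75; pos_x_2 = 9.25; pos_y_2 = 3.5; pos_z_2 = 16; width_2 = 4.25; height_2 = 3.25; pos_x_3 = 10.25; pos_y_3 = 4.75; pos_z_3 = 12; pos_x_4 = 16; pos_y_4 = 11; pos_z_4 = 12; height_4 = 3.75; pos_x_5 = 11; pos_y_5 = 14.5; pos_z_5 = 11.5; pos_x_6 = 10.75; pos_y_6 = 13.25; pos_z_6 = 14.75; height_6 = 5.25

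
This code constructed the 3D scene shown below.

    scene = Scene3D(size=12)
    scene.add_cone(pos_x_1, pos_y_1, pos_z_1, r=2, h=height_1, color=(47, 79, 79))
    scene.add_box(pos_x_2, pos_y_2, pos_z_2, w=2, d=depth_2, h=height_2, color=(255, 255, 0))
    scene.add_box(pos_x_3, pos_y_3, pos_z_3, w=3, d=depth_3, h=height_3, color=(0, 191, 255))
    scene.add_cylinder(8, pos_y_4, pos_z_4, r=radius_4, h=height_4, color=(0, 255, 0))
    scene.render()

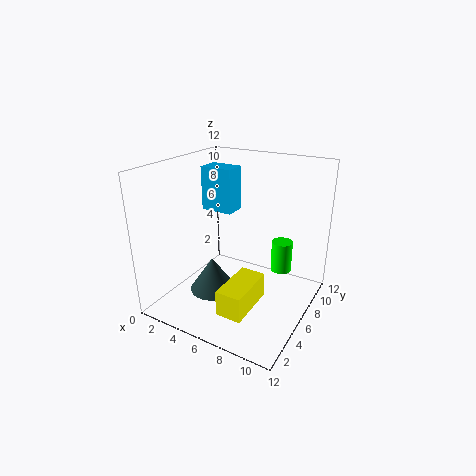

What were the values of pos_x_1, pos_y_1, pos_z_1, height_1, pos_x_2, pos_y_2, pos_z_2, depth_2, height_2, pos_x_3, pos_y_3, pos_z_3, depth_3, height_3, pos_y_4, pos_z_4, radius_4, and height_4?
pos_x_1 = 4
pos_y_1 = 5
pos_z_1 = 1
height_1 = 3
pos_x_2 = 7
pos_y_2 = 1
pos_z_2 = 2
depth_2 = 4
height_2 = 2
pos_x_3 = 1
pos_y_3 = 8
pos_z_3 = 7
depth_3 = 2
height_3 = 4
pos_y_4 = 11
pos_z_4 = 1
radius_4 = 1
height_4 = 3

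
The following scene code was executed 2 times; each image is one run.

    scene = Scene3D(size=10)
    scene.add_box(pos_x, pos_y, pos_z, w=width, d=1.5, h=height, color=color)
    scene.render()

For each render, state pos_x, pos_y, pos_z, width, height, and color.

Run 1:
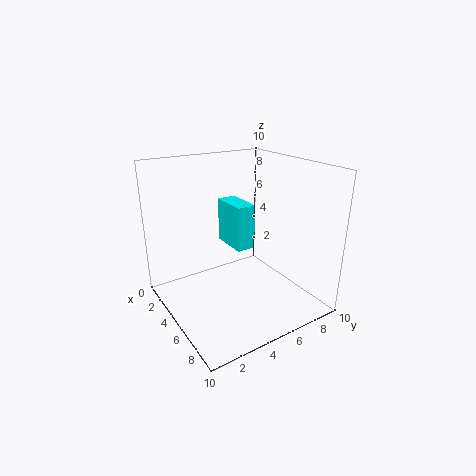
pos_x = 0.5, pos_y = 6, pos_z = 3, width = 3, height = 3.5, color = 'cyan'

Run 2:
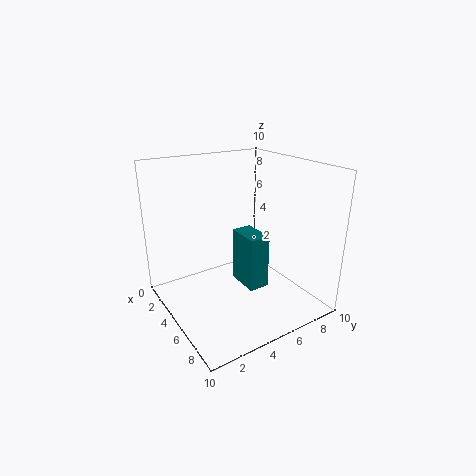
pos_x = 3.5, pos_y = 5.5, pos_z = 1, width = 2.5, height = 4, color = 'teal'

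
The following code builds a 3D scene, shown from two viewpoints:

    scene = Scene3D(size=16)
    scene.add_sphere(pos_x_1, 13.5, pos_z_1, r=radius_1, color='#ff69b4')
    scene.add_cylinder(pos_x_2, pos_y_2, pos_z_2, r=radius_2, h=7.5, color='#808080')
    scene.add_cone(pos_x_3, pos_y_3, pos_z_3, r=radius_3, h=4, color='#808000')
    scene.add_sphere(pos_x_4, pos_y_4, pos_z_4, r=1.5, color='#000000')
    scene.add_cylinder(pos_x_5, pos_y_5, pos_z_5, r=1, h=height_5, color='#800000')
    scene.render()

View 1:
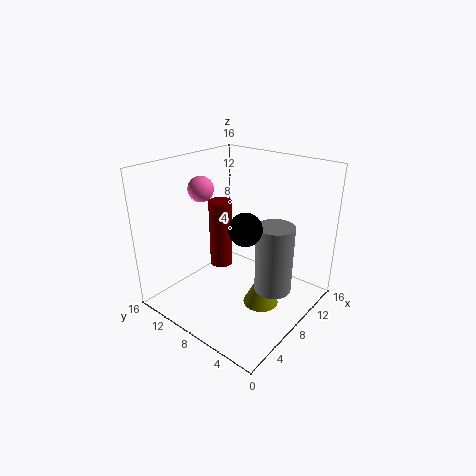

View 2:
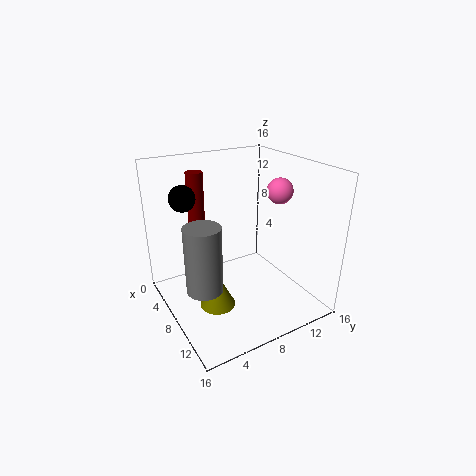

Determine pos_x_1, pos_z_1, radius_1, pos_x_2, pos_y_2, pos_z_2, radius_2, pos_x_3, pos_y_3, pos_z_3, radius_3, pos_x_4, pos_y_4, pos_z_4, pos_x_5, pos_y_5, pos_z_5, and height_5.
pos_x_1 = 8, pos_z_1 = 12.5, radius_1 = 1.5, pos_x_2 = 8.5, pos_y_2 = 3.5, pos_z_2 = 3, radius_2 = 2, pos_x_3 = 8.5, pos_y_3 = 5, pos_z_3 = 0.5, radius_3 = 2, pos_x_4 = 3.5, pos_y_4 = 3.5, pos_z_4 = 12, pos_x_5 = 2.5, pos_y_5 = 5.5, pos_z_5 = 8.5, height_5 = 6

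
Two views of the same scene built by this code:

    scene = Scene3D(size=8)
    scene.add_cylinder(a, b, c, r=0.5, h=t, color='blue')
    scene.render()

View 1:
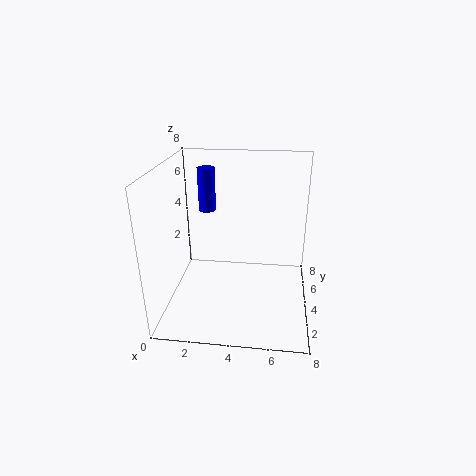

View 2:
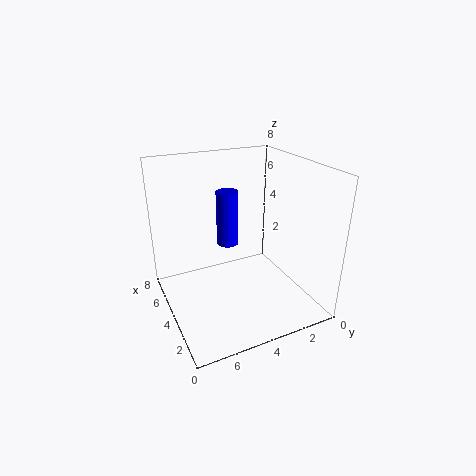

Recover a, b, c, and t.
a = 2, b = 5.5, c = 5, t = 2.5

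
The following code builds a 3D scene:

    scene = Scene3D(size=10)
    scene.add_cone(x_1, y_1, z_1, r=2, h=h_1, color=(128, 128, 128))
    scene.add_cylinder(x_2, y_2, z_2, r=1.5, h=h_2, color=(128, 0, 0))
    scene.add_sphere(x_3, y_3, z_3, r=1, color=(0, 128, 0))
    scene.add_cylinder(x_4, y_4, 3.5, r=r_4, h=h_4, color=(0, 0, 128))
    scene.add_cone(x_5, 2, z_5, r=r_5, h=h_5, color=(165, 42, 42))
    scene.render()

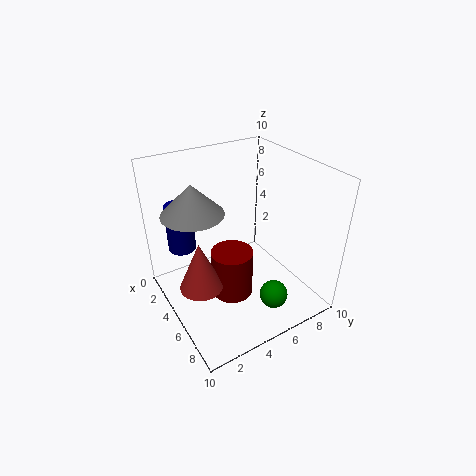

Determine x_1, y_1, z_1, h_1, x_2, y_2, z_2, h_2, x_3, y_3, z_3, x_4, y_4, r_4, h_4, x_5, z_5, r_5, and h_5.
x_1 = 4.5; y_1 = 2; z_1 = 7.5; h_1 = 2; x_2 = 5; y_2 = 4.5; z_2 = 0.5; h_2 = 3.5; x_3 = 7.5; y_3 = 6.5; z_3 = 1; x_4 = 2; y_4 = 2; r_4 = 1; h_4 = 3.5; x_5 = 5; z_5 = 2; r_5 = 1.5; h_5 = 3.5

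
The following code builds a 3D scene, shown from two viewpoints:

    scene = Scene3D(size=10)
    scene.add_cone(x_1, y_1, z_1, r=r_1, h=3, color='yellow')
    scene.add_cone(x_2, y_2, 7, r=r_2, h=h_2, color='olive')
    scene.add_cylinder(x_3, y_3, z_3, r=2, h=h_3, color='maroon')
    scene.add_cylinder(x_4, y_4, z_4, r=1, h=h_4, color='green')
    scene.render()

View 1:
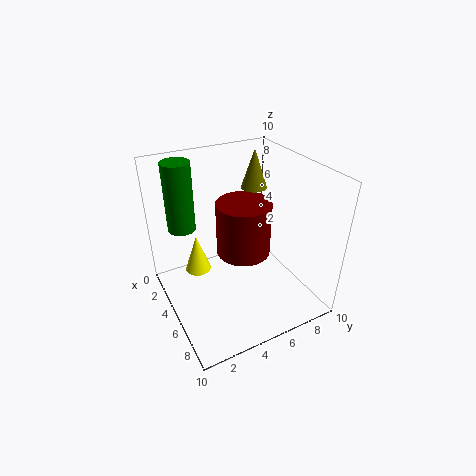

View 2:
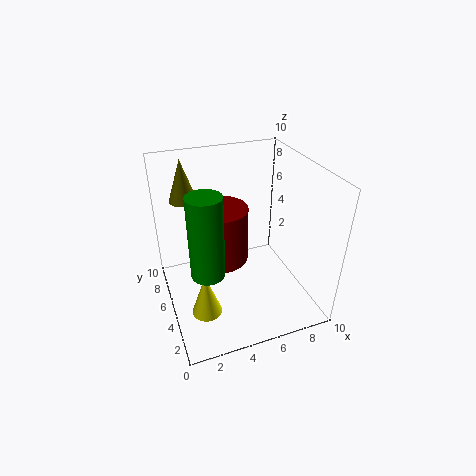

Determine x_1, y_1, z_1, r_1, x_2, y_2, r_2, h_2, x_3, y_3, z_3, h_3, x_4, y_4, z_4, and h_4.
x_1 = 2; y_1 = 3; z_1 = 1; r_1 = 1; x_2 = 2; y_2 = 8; r_2 = 1; h_2 = 3; x_3 = 4; y_3 = 6; z_3 = 3; h_3 = 4; x_4 = 2; y_4 = 2; z_4 = 5; h_4 = 5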